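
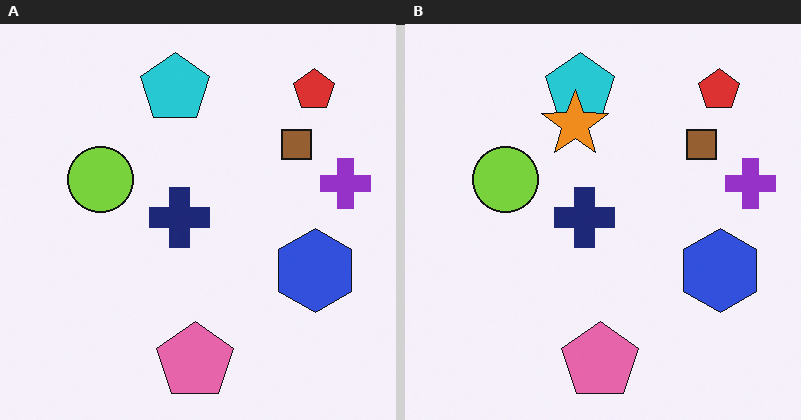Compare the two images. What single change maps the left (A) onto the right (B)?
The transformation is: overlaid with an additional orange star.

An orange star appears in the right (B) image that is absent from the left (A).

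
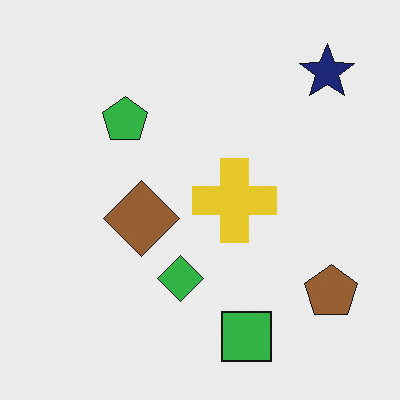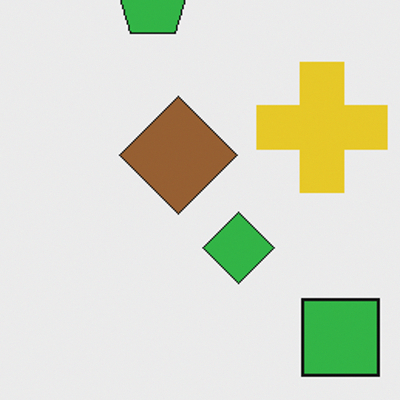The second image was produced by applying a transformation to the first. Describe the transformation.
The transformation is: cropped to a modestly smaller region and rescaled.

The visible shapes are larger and the field of view is narrower; shapes near the original edges may be partly or wholly outside the frame — a crop-and-rescale.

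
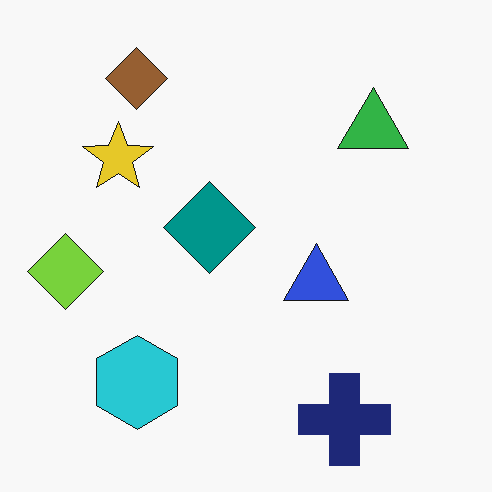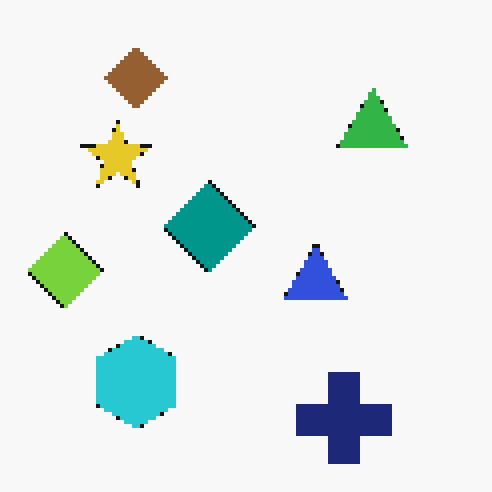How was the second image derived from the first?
The second image is the first lightly pixelated (a mild mosaic effect).

Shapes are reduced to large square blocks; fine edges and outlines are lost — a downscale-then-upscale (mosaic) effect.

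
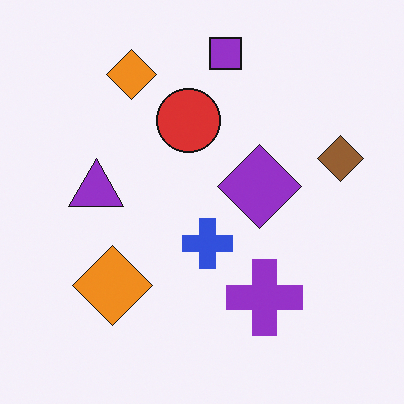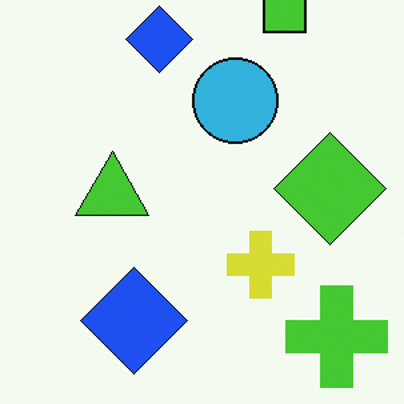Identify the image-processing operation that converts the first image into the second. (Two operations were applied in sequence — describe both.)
The transformation is: cropped to a modestly smaller region and rescaled, then hue-shifted by a large amount.

The visible shapes are larger and the field of view is narrower; shapes near the original edges may be partly or wholly outside the frame — a crop-and-rescale. Every shape's color has rotated by the same amount around the hue wheel — a uniform hue shift.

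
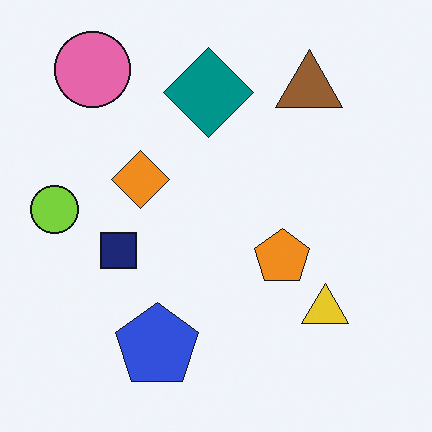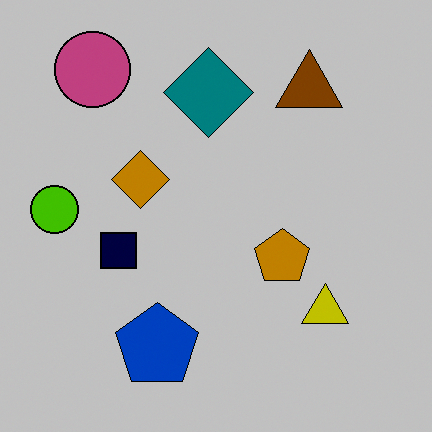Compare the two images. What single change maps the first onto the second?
The image was heavily posterized to just a handful of flat colors.

Each flat color has snapped to a coarser quantized level — most visibly, the near-white background has dropped to a flat grey.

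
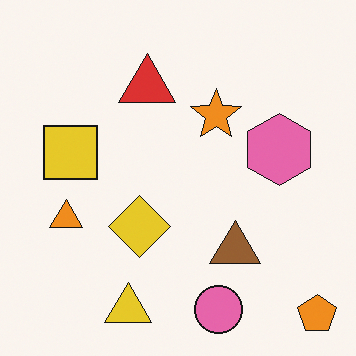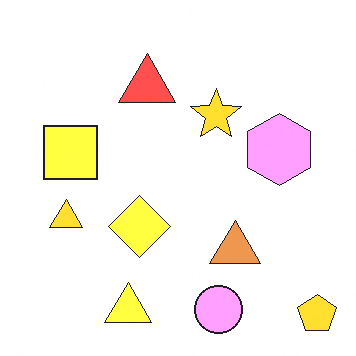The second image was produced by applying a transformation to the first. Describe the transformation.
The second image is the first noticeably brightened.

Every pixel — background and shapes alike — is uniformly brightened.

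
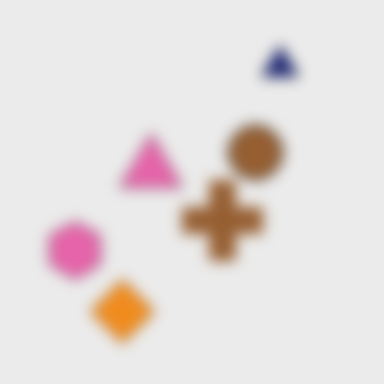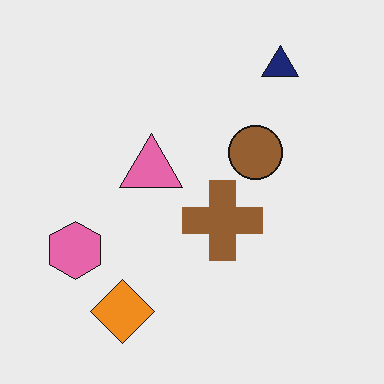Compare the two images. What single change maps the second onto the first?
The transformation is: heavily blurred.

Shape edges and outlines are uniformly softened across the whole image.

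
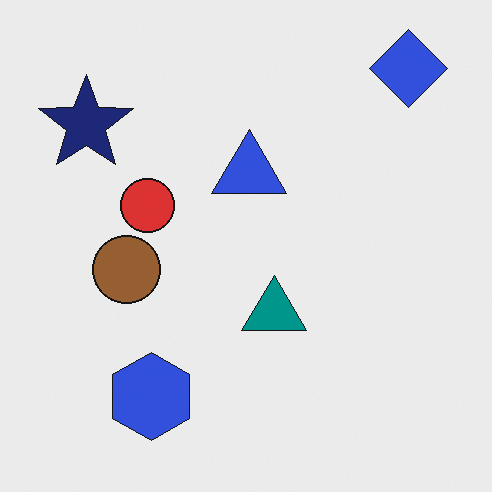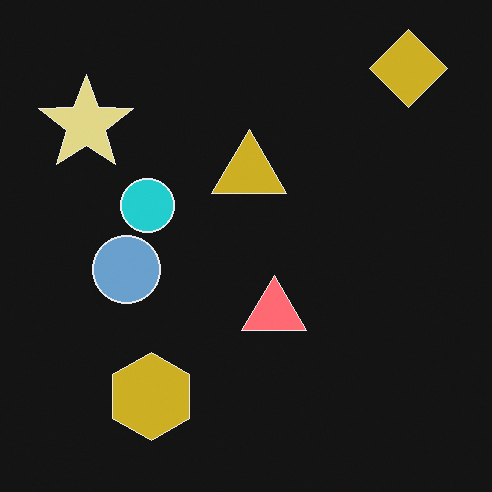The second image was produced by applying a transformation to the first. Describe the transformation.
Color-inverted (negative).

The light background has become dark and every shape's color is its complement — a photographic negative.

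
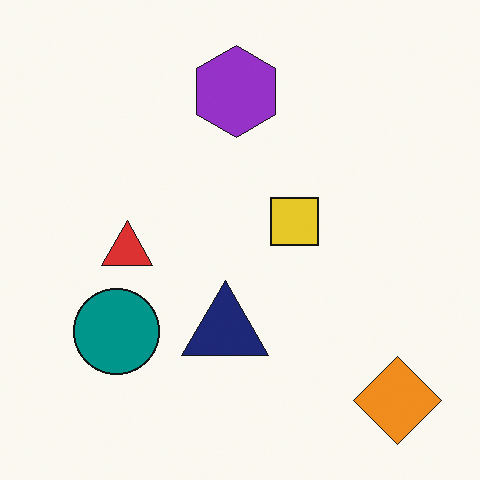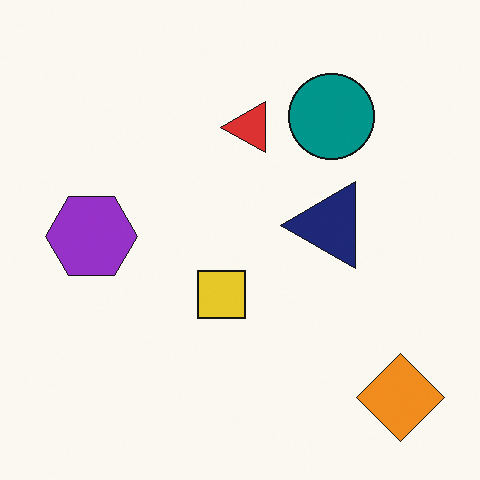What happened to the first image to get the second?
This is the original image transposed (reflected across the top-left ↔ bottom-right diagonal).

Shapes have swapped their row and column positions — what was in the top-right is now in the bottom-left — a diagonal reflection.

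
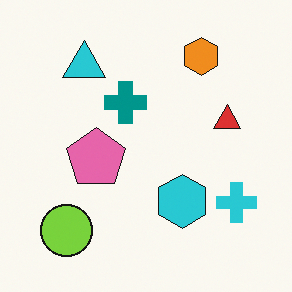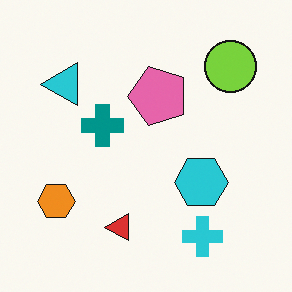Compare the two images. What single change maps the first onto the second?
The image was transposed (reflected across the top-left ↔ bottom-right diagonal).

Shapes have swapped their row and column positions — what was in the top-right is now in the bottom-left — a diagonal reflection.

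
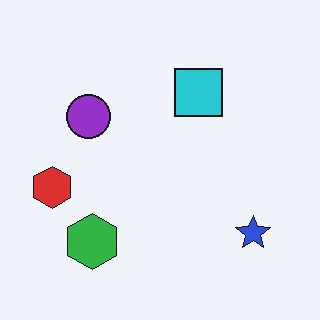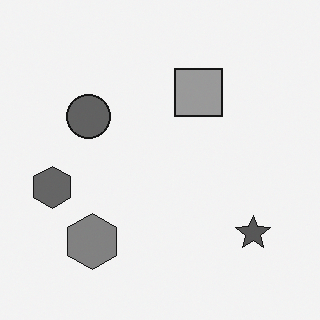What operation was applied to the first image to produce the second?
The image was converted to grayscale.

All color is removed — every shape is now a shade of grey.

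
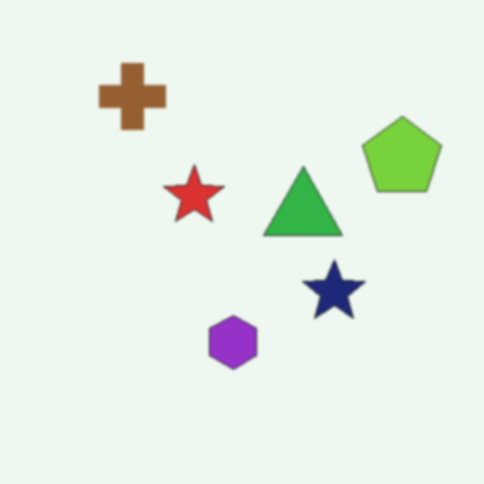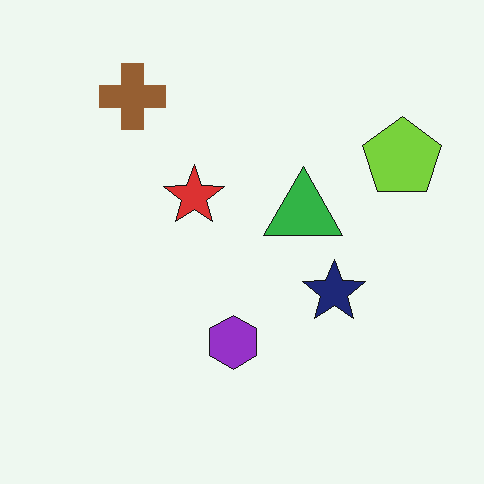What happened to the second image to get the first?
This is the original image slightly softened.

Shape edges and outlines are uniformly softened across the whole image.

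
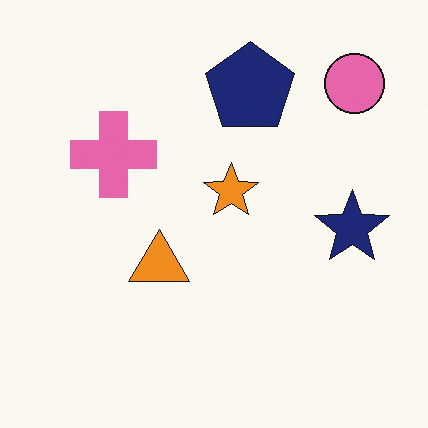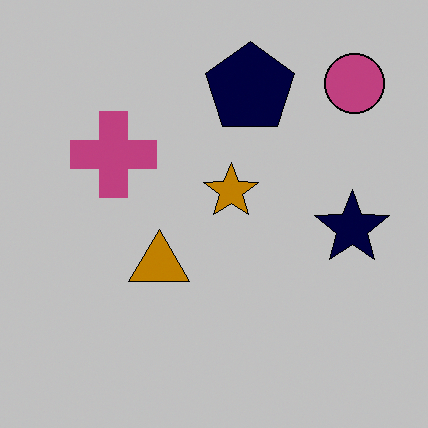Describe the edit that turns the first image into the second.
It was aggressively posterized.

Each flat color has snapped to a coarser quantized level — most visibly, the near-white background has dropped to a flat grey.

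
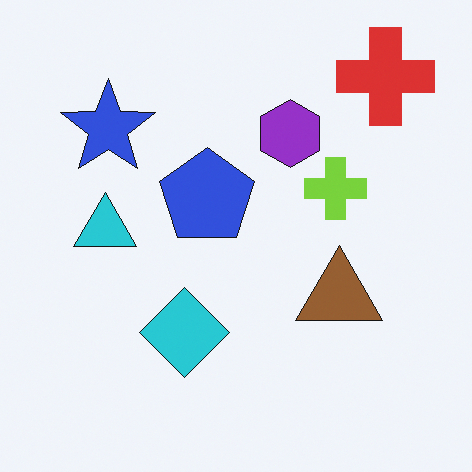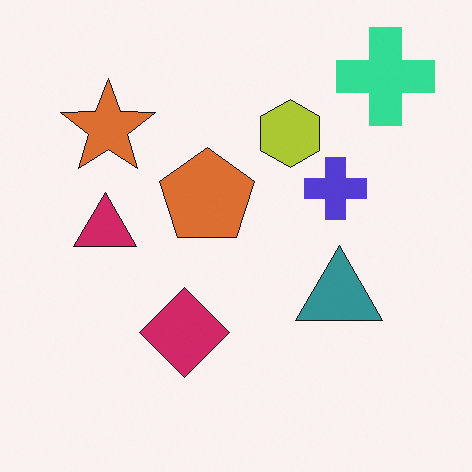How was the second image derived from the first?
The second image is the first hue-shifted through roughly a third of the color wheel.

Every shape's color has rotated by the same amount around the hue wheel — a uniform hue shift.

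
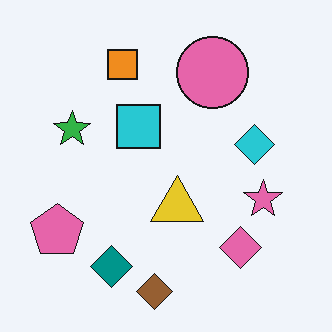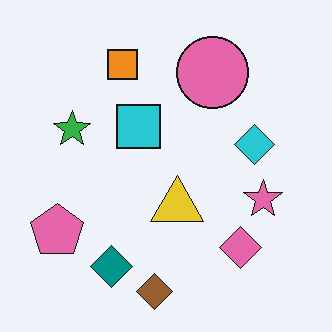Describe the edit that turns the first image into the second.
The transformation is: JPEG-compressed with visible artifacts.

Blocky 8×8 compression artifacts appear around shape edges and the flat background shows ringing — characteristic JPEG degradation.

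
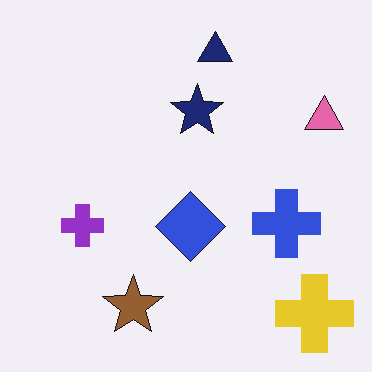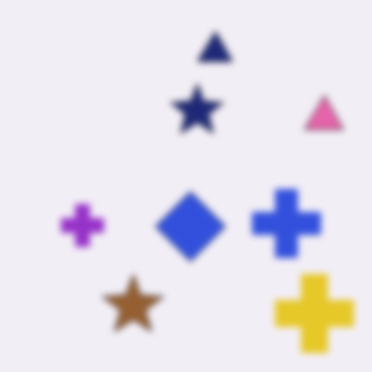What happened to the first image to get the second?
The transformation is: noticeably gaussian-blurred.

Shape edges and outlines are uniformly softened across the whole image.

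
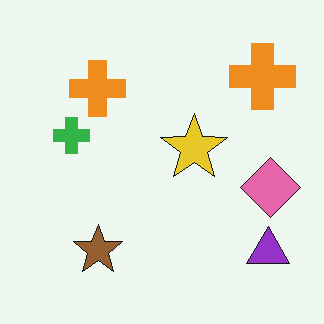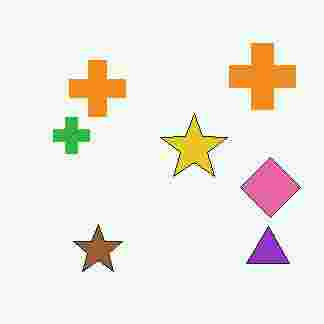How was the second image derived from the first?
It was degraded with heavy JPEG compression.

Blocky 8×8 compression artifacts appear around shape edges and the flat background shows ringing — characteristic JPEG degradation.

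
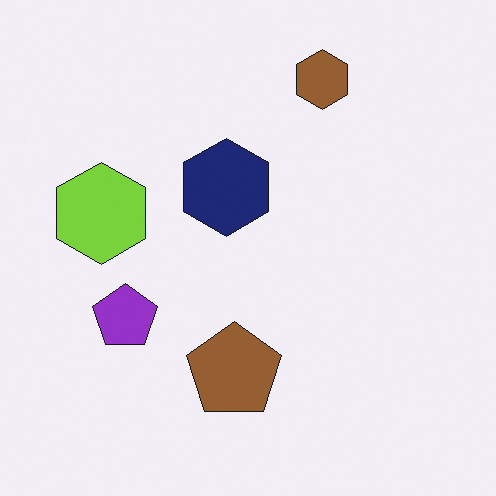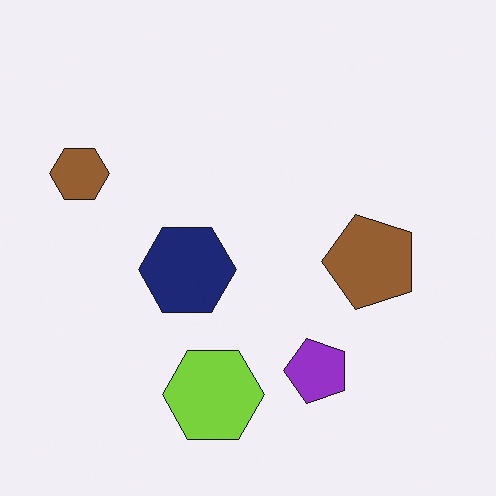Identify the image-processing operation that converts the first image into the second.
This is the original image rotated 90° counter-clockwise.

The brown hexagon sits in the top of the first image and the left of the second — consistent with a whole-image 90° counter-clockwise rotation.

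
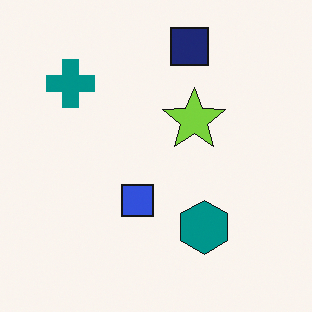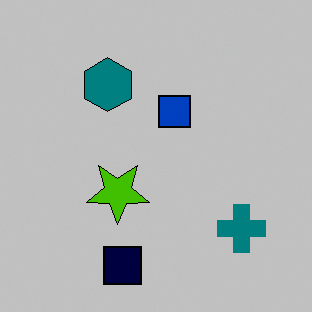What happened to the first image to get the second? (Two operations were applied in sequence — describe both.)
It was aggressively posterized, then rotated 180°.

Each flat color has snapped to a coarser quantized level — most visibly, the near-white background has dropped to a flat grey. The navy square sits in the top of the first image and the bottom of the second — consistent with a whole-image 180° rotation.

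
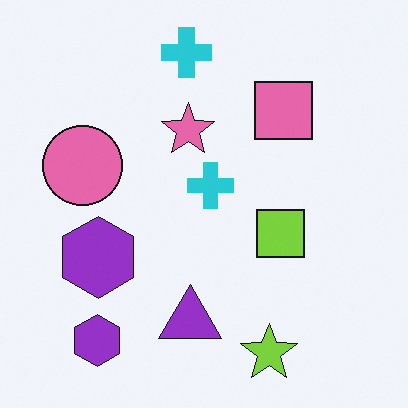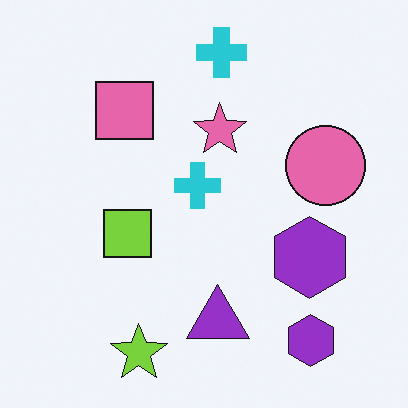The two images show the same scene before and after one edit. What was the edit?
The transformation is: flipped horizontally (left ↔ right).

The pink circle is in the left of the first image and the right of the second — shapes on opposite sides of the vertical midline have swapped in a mirror flip.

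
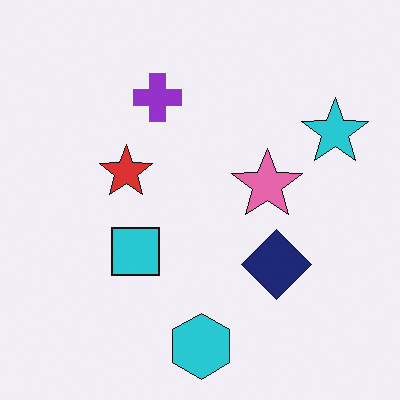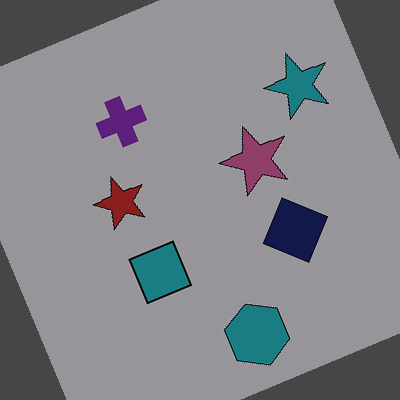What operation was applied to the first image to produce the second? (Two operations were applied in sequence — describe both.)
The image was darkened a lot, then rotated counter-clockwise by a clearly visible amount.

Every pixel — background and shapes alike — is uniformly darkened. Every shape is tilted by the same angle and the image corners show triangular fill wedges — a whole-image rotation by a non-right angle.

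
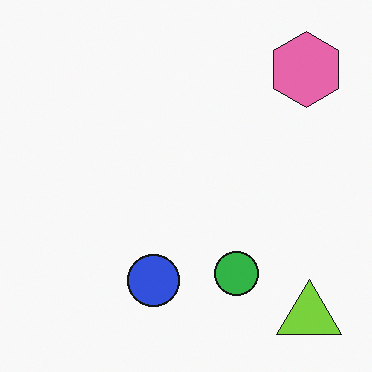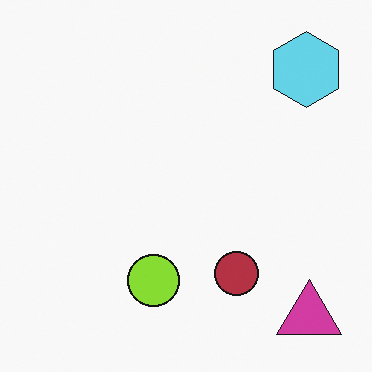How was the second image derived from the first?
It was hue-shifted by a large amount.

Every shape's color has rotated by the same amount around the hue wheel — a uniform hue shift.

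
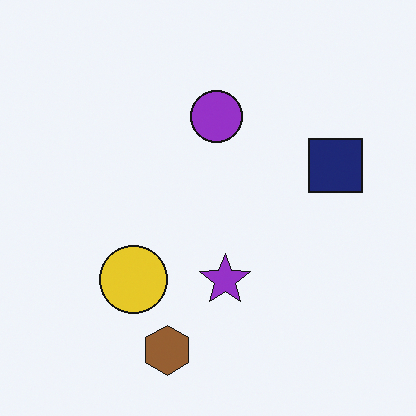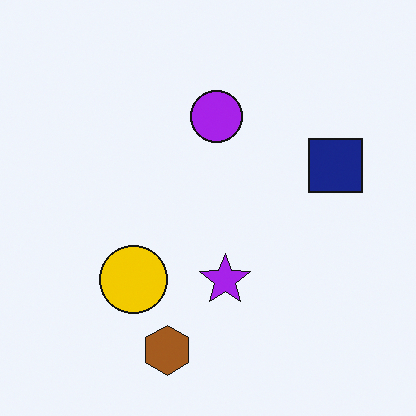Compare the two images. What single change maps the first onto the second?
The image was slightly oversaturated.

All colors are more vivid — a global saturation change.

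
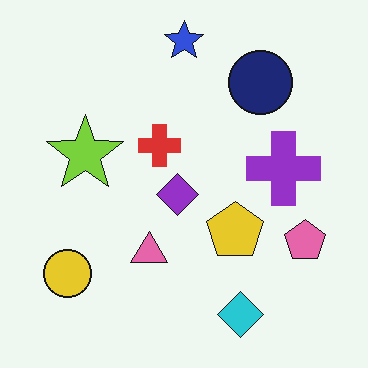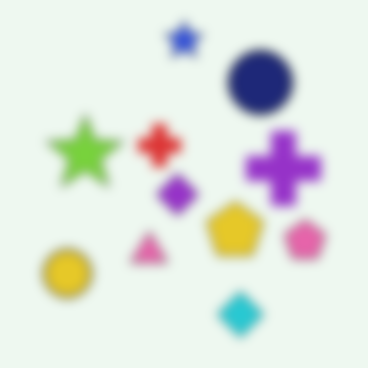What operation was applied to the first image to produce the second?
This is the original image strongly gaussian-blurred.

Shape edges and outlines are uniformly softened across the whole image.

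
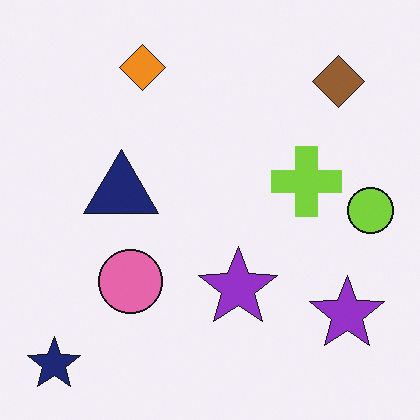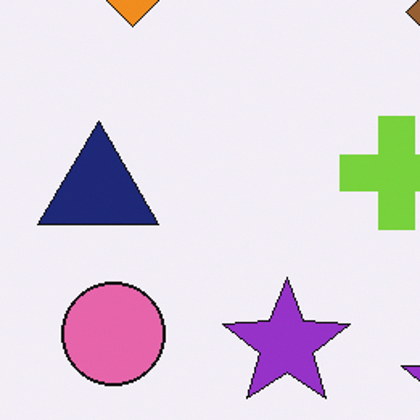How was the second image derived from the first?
It was cropped to a modestly smaller region and rescaled.

The visible shapes are larger and the field of view is narrower; shapes near the original edges may be partly or wholly outside the frame — a crop-and-rescale.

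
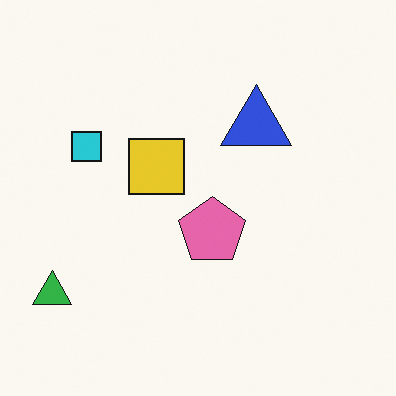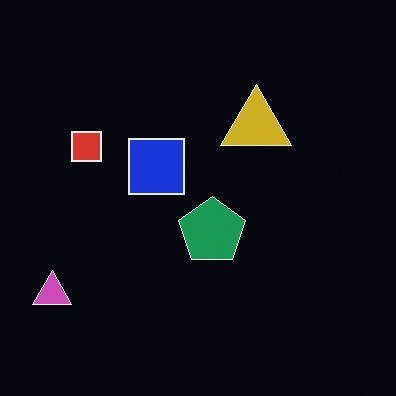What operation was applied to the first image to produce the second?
This is the original image color-inverted (negative).

The light background has become dark and every shape's color is its complement — a photographic negative.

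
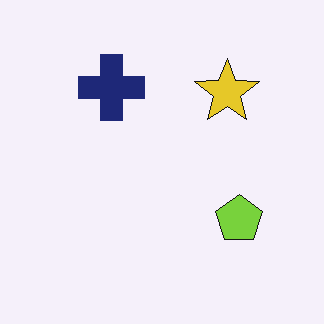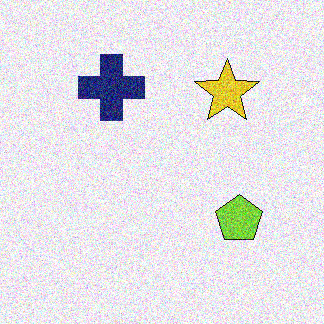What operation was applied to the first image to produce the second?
This is the original image degraded with heavy additive noise.

Random speckle covers the whole image, including the flat background.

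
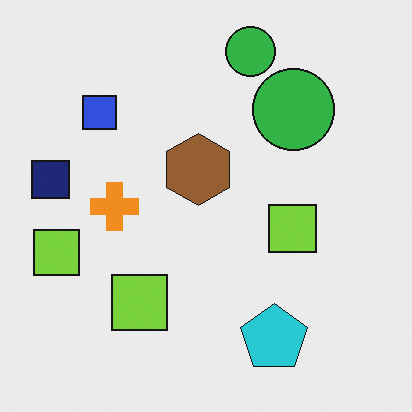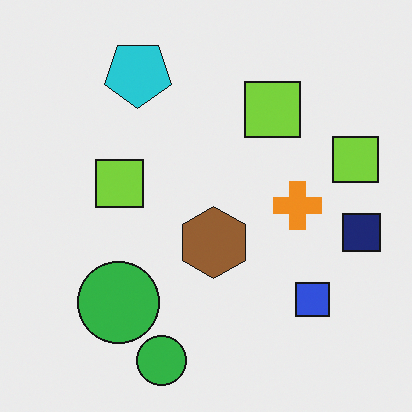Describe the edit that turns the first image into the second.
This is the original image rotated 180°.

The navy square sits in the left of the first image and the right of the second — consistent with a whole-image 180° rotation.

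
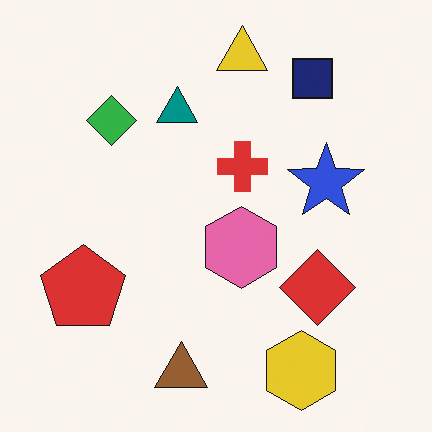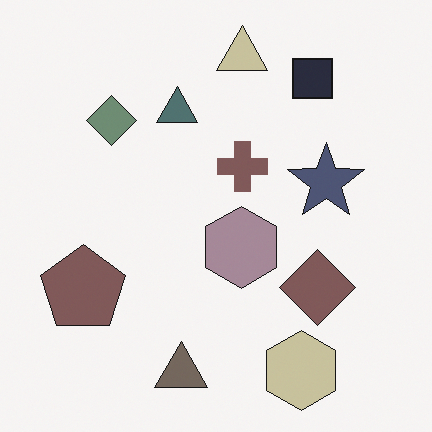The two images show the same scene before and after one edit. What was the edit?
Made much more muted (saturation change).

All colors are more muted and greyish — a global saturation change.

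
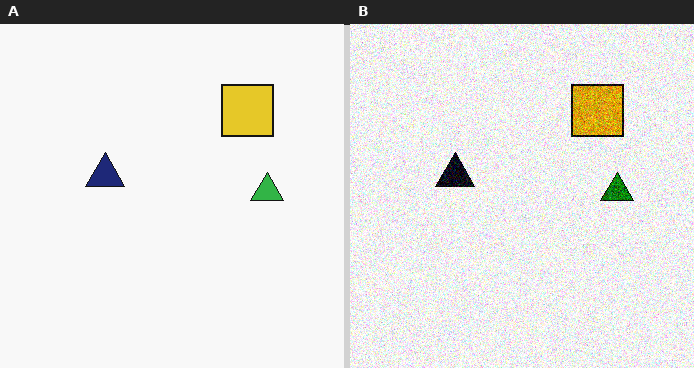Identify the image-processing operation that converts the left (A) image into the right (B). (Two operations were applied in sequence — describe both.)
The transformation is: given much higher contrast, then degraded with a thick layer of grain.

Tones are pushed away from mid-grey across the whole image — a global contrast change. Random speckle covers the whole image, including the flat background.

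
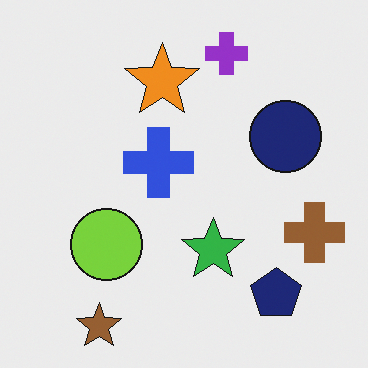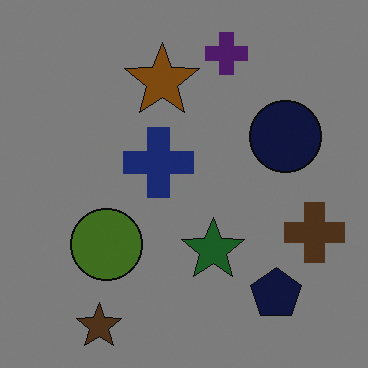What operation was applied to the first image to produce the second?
The image was noticeably darkened.

Every pixel — background and shapes alike — is uniformly darkened.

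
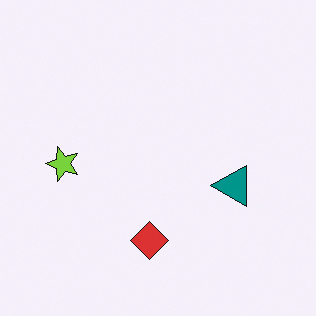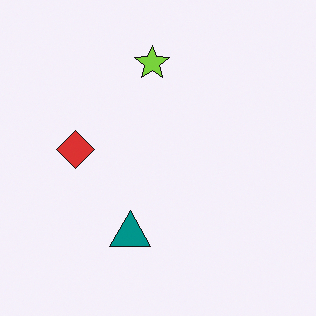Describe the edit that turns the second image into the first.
It was rotated 90° counter-clockwise.

The lime star sits in the top of the second image and the left of the first — consistent with a whole-image 90° counter-clockwise rotation.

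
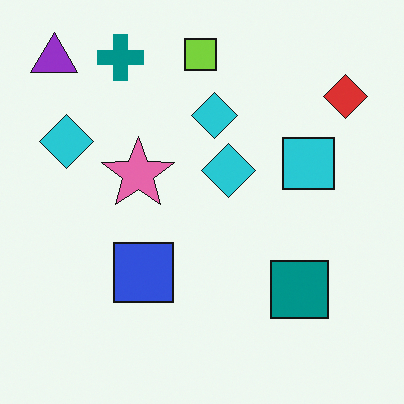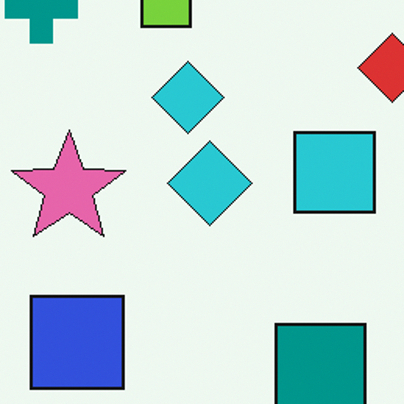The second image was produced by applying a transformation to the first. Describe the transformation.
The image was cropped to a modestly smaller region and rescaled.

The visible shapes are larger and the field of view is narrower; shapes near the original edges may be partly or wholly outside the frame — a crop-and-rescale.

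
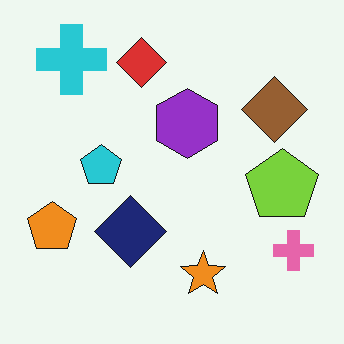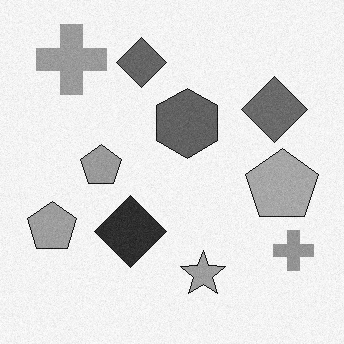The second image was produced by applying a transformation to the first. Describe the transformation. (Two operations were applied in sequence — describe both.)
It was degraded with a light layer of grain, then converted to grayscale.

Random speckle covers the whole image, including the flat background. All color is removed — every shape is now a shade of grey.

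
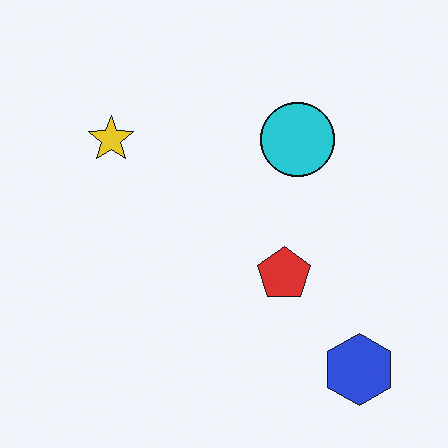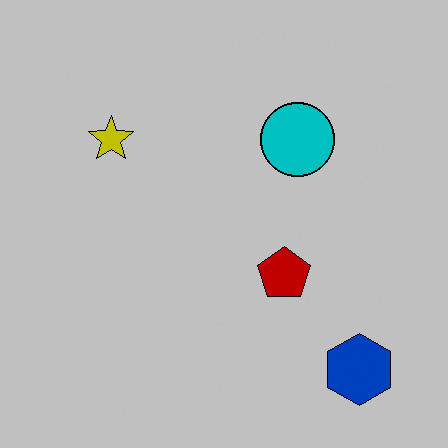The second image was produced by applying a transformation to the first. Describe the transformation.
This is the original image heavily posterized to just a handful of flat colors.

Each flat color has snapped to a coarser quantized level — most visibly, the near-white background has dropped to a flat grey.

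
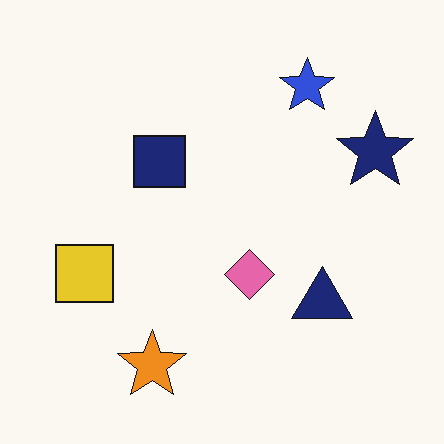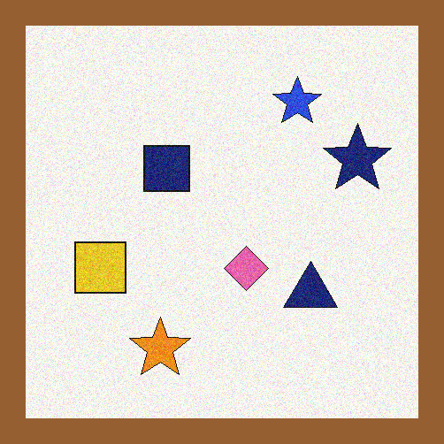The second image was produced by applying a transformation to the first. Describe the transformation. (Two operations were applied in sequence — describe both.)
It was degraded with visible gaussian noise, then framed with a brown border.

Random speckle covers the whole image, including the flat background. A solid brown frame runs around the edge of the second image, with the content slightly shrunk inside it.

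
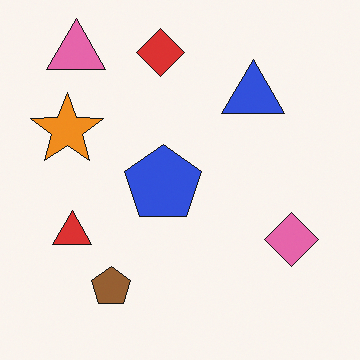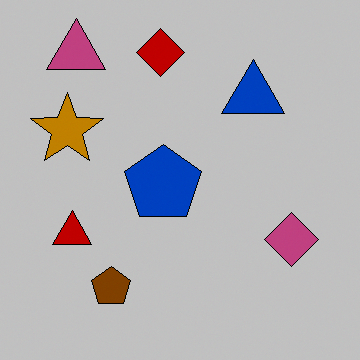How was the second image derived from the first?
It was heavily posterized to just a handful of flat colors.

Each flat color has snapped to a coarser quantized level — most visibly, the near-white background has dropped to a flat grey.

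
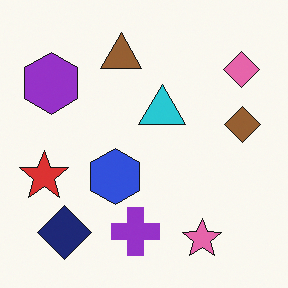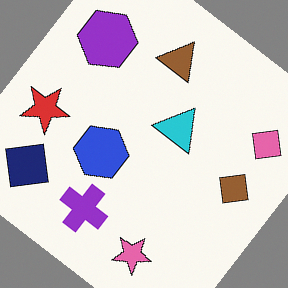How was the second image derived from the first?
It was rotated clockwise by a large amount — several tens of degrees.

Every shape is tilted by the same angle and the image corners show triangular fill wedges — a whole-image rotation by a non-right angle.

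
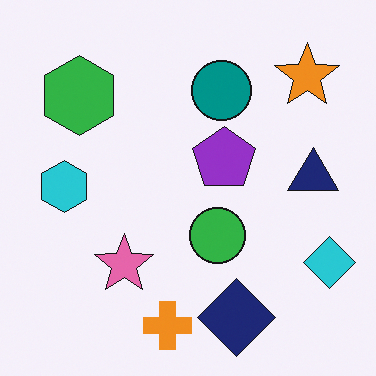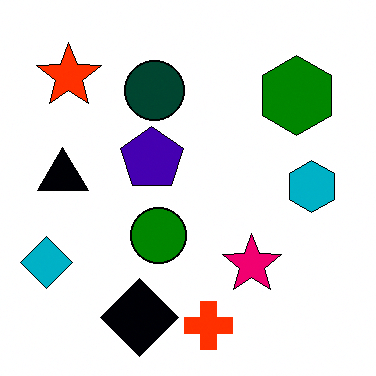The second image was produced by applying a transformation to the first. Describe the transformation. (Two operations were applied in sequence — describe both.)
The second image is the first flipped horizontally (left ↔ right), then boosted in contrast.

The cyan diamond is in the bottom-right of the first image and the bottom-left of the second — shapes on opposite sides of the vertical midline have swapped in a mirror flip. Tones are pushed away from mid-grey across the whole image — a global contrast change.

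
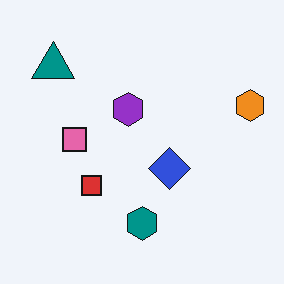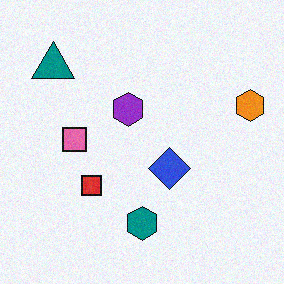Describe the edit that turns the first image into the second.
Degraded with a light layer of grain.

Random speckle covers the whole image, including the flat background.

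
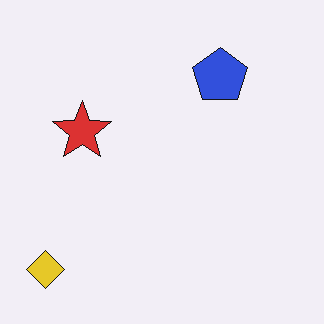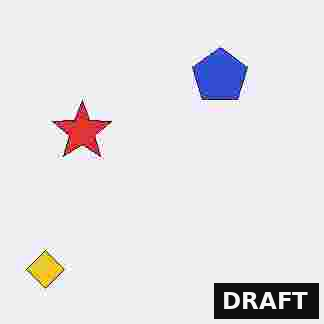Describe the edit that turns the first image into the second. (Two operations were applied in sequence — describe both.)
Heavily JPEG-compressed with obvious blocking artifacts, then watermarked with the text "DRAFT" in the lower-right corner.

Blocky 8×8 compression artifacts appear around shape edges and the flat background shows ringing — characteristic JPEG degradation. A dark label reading "DRAFT" appears in the lower-right corner.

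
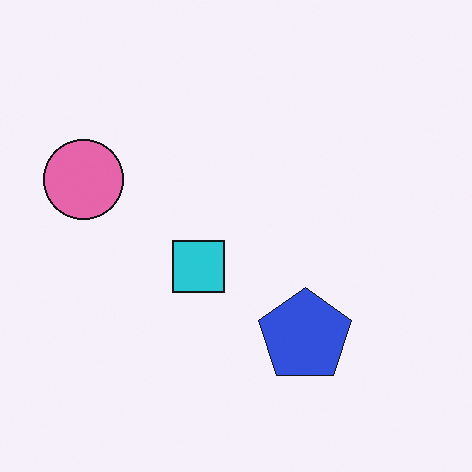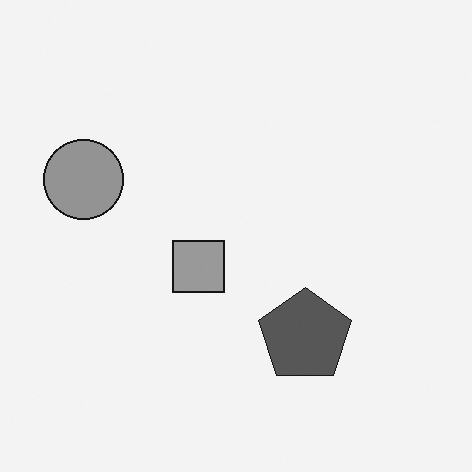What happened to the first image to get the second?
Converted to grayscale.

All color is removed — every shape is now a shade of grey.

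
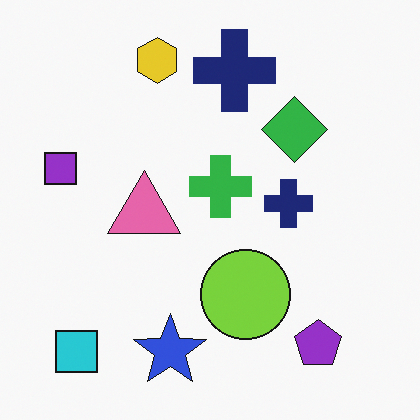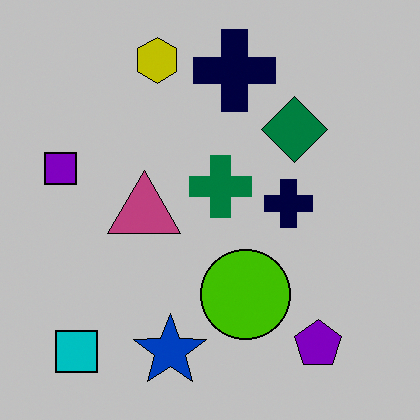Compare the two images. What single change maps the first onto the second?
The transformation is: aggressively posterized.

Each flat color has snapped to a coarser quantized level — most visibly, the near-white background has dropped to a flat grey.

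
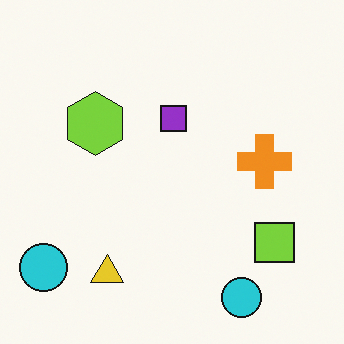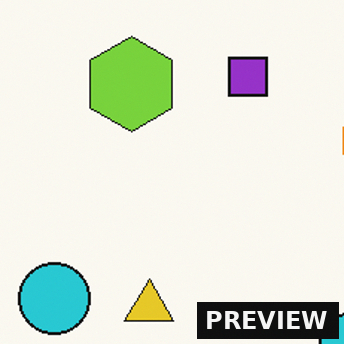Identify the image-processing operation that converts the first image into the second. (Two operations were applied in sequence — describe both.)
It was cropped slightly and scaled back up, then watermarked with the text "PREVIEW" in the lower-right corner.

The visible shapes are larger and the field of view is narrower; shapes near the original edges may be partly or wholly outside the frame — a crop-and-rescale. A dark label reading "PREVIEW" appears in the lower-right corner.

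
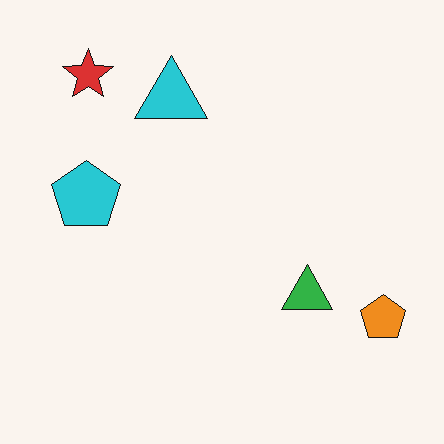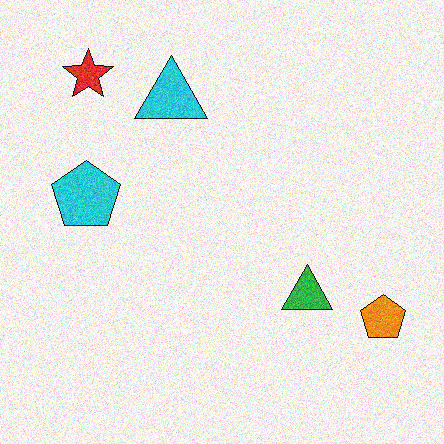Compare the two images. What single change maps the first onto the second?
The image was degraded with moderate additive noise.

Random speckle covers the whole image, including the flat background.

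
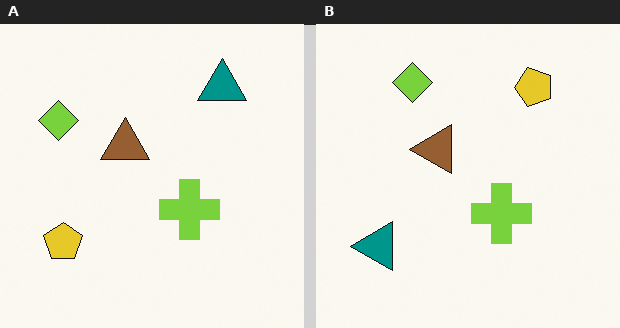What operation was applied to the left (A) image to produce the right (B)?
It was transposed (reflected across the top-left ↔ bottom-right diagonal).

Shapes have swapped their row and column positions — what was in the top-right is now in the bottom-left — a diagonal reflection.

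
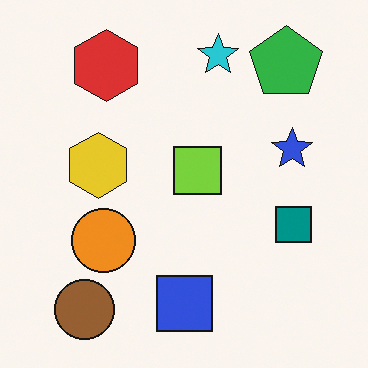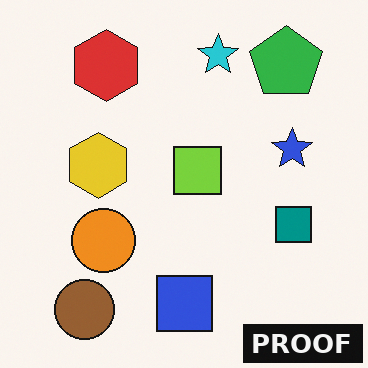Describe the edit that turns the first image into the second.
Watermarked with the text "PROOF" in the lower-right corner.

A dark label reading "PROOF" appears in the lower-right corner.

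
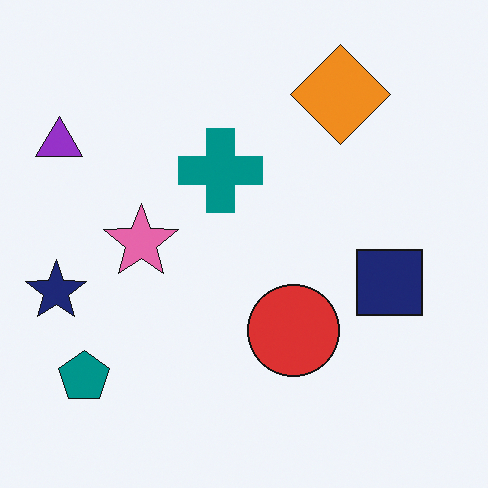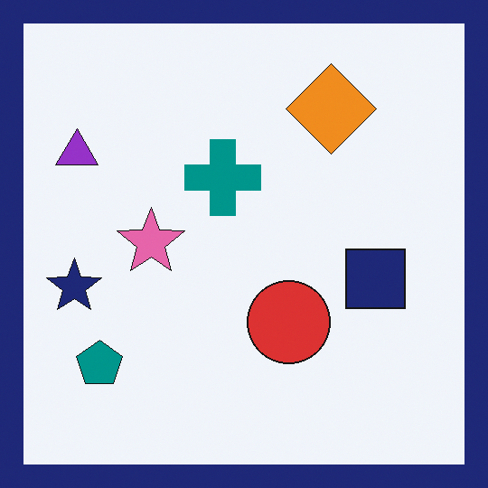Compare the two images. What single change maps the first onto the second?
This is the original image framed with a navy border.

A solid navy frame runs around the edge of the second image, with the content slightly shrunk inside it.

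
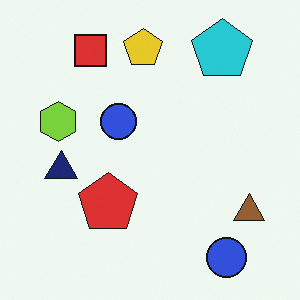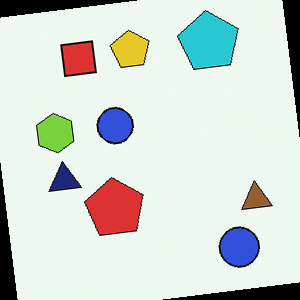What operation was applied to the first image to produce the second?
The second image is the first rotated counter-clockwise by a few degrees.

Every shape is tilted by the same angle and the image corners show triangular fill wedges — a whole-image rotation by a non-right angle.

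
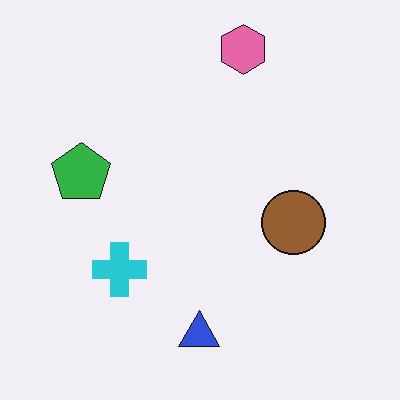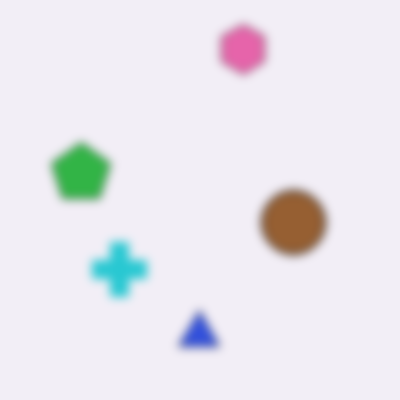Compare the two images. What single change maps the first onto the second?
The image was moderately blurred.

Shape edges and outlines are uniformly softened across the whole image.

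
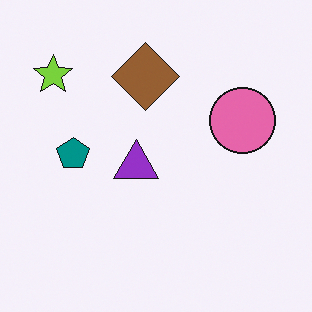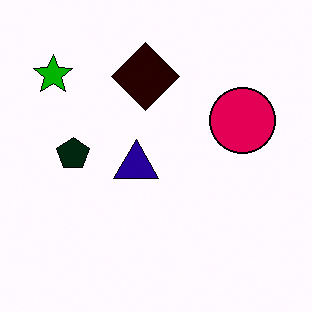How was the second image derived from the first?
This is the original image given much higher contrast.

Tones are pushed away from mid-grey across the whole image — a global contrast change.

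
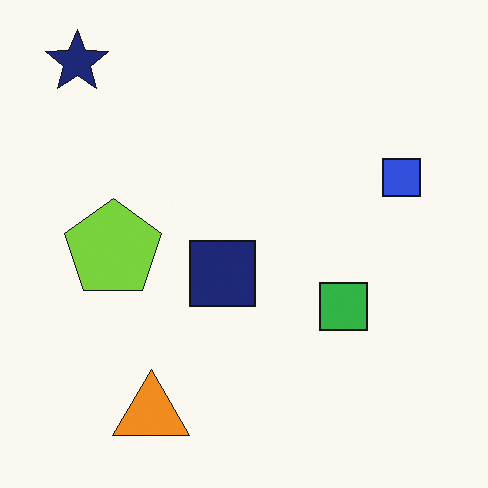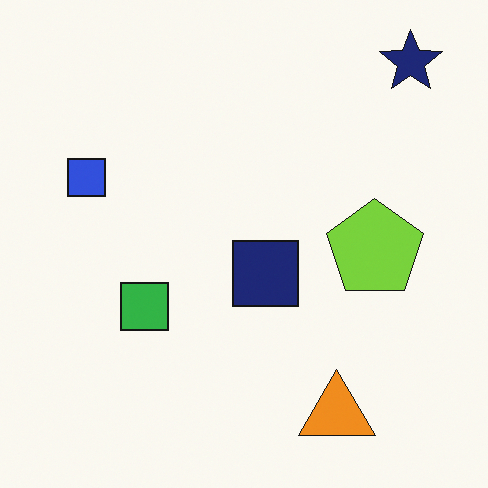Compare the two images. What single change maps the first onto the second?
It was flipped horizontally (left ↔ right).

The navy star is in the top-left of the first image and the top-right of the second — shapes on opposite sides of the vertical midline have swapped in a mirror flip.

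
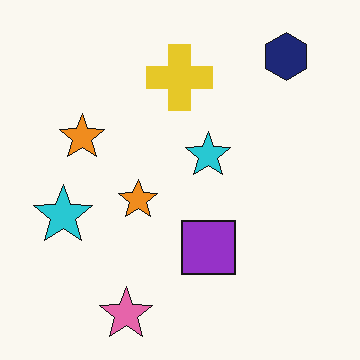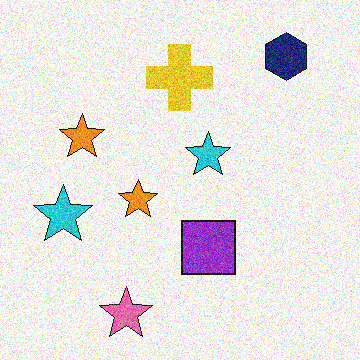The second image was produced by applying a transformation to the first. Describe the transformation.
The second image is the first degraded with moderate additive noise.

Random speckle covers the whole image, including the flat background.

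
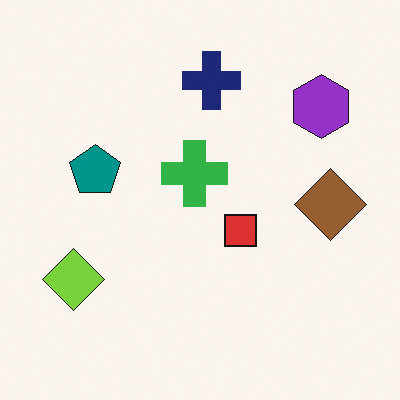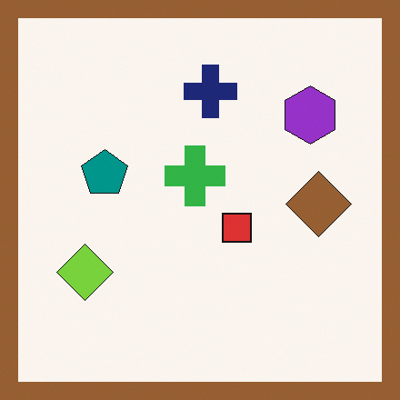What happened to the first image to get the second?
This is the original image framed with a brown border.

A solid brown frame runs around the edge of the second image, with the content slightly shrunk inside it.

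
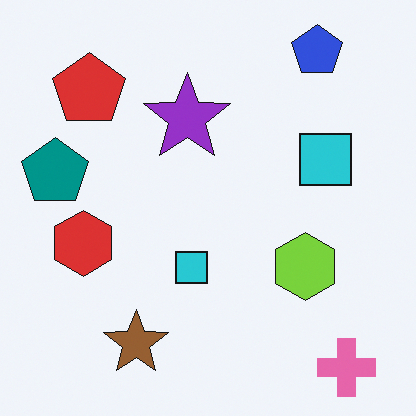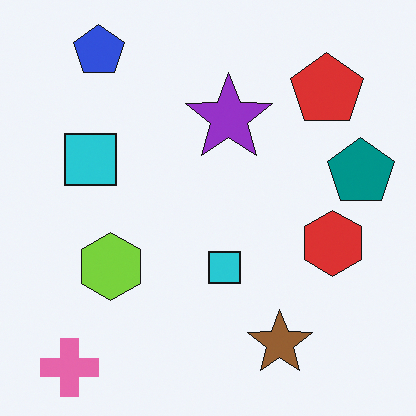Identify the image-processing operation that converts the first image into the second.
The image was flipped horizontally (left ↔ right).

The teal pentagon is in the left of the first image and the right of the second — shapes on opposite sides of the vertical midline have swapped in a mirror flip.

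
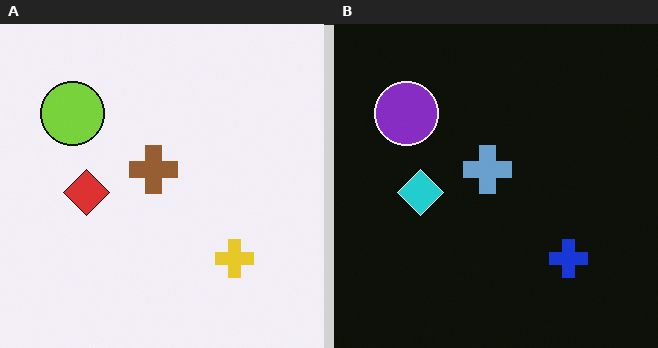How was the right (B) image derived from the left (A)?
It was color-inverted (negative).

The light background has become dark and every shape's color is its complement — a photographic negative.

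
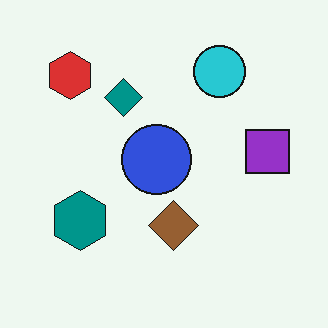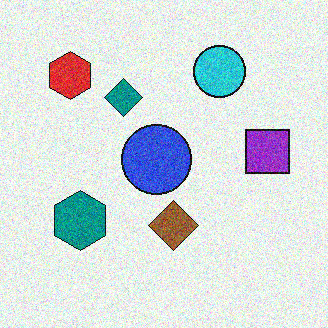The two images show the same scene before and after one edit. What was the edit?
This is the original image degraded with moderate additive noise.

Random speckle covers the whole image, including the flat background.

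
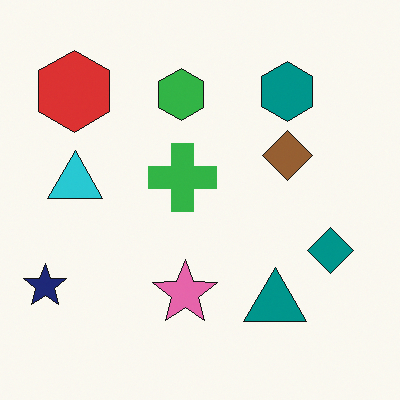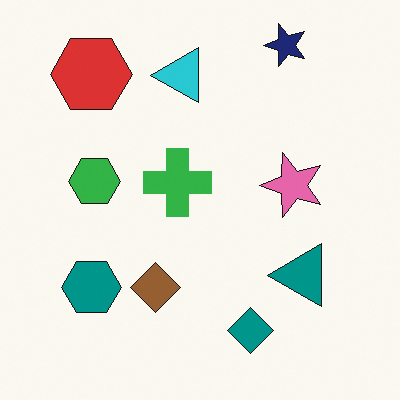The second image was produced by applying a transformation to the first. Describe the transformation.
The transformation is: transposed (reflected across the top-left ↔ bottom-right diagonal).

Shapes have swapped their row and column positions — what was in the top-right is now in the bottom-left — a diagonal reflection.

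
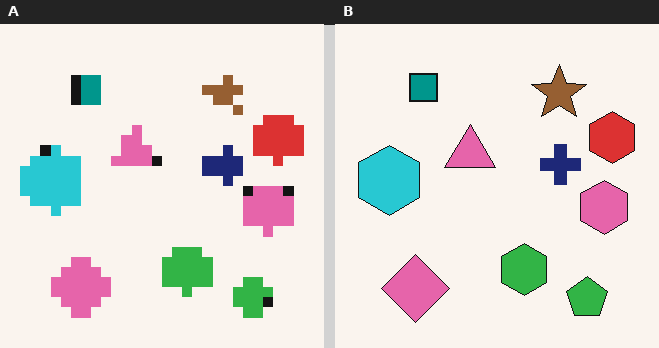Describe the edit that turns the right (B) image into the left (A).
The transformation is: coarsely pixelated.

Shapes are reduced to large square blocks; fine edges and outlines are lost — a downscale-then-upscale (mosaic) effect.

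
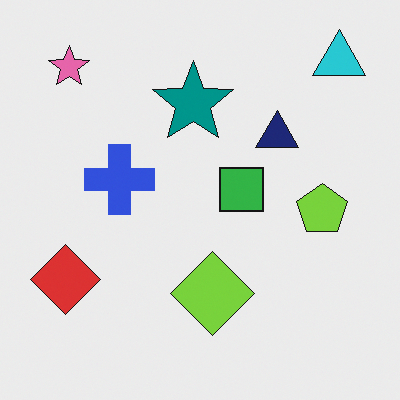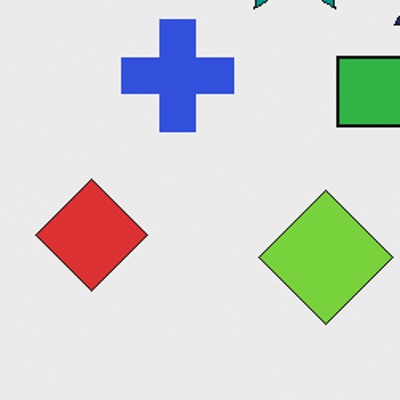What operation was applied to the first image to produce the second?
Cropped slightly and scaled back up.

The visible shapes are larger and the field of view is narrower; shapes near the original edges may be partly or wholly outside the frame — a crop-and-rescale.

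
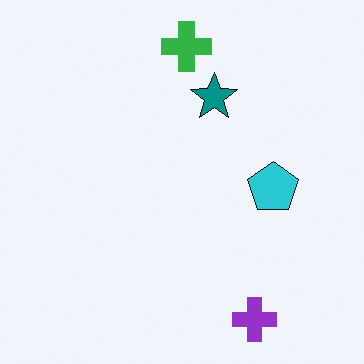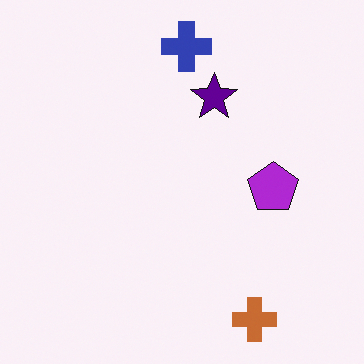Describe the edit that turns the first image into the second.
Hue-shifted through roughly a third of the color wheel.

Every shape's color has rotated by the same amount around the hue wheel — a uniform hue shift.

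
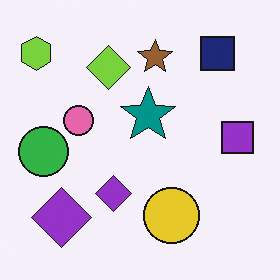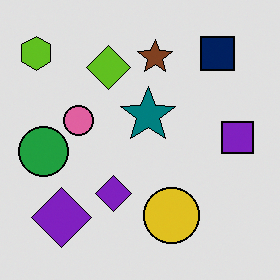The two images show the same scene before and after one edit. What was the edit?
This is the original image moderately posterized.

Each flat color has snapped to a coarser quantized level — most visibly, the near-white background has dropped to a flat grey.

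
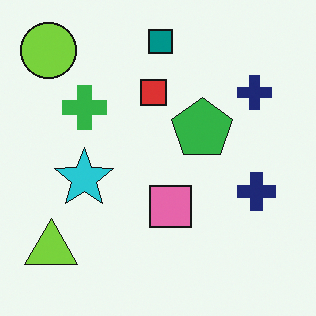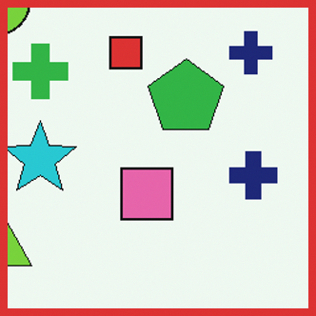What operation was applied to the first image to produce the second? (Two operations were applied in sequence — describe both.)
The image was cropped slightly and scaled back up, then framed with a red border.

The visible shapes are larger and the field of view is narrower; shapes near the original edges may be partly or wholly outside the frame — a crop-and-rescale. A solid red frame runs around the edge of the second image, with the content slightly shrunk inside it.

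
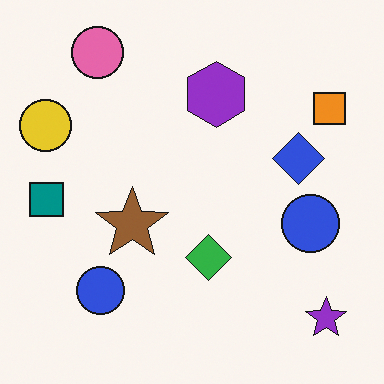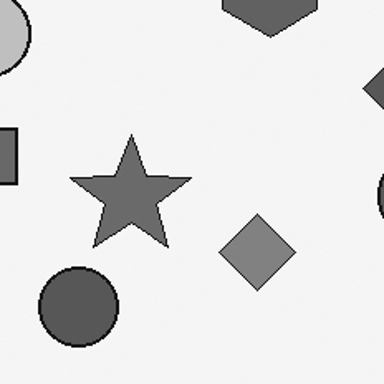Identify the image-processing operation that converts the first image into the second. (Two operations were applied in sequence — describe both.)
The transformation is: cropped to a noticeably smaller region and rescaled, then converted to grayscale.

The visible shapes are larger and the field of view is narrower; shapes near the original edges may be partly or wholly outside the frame — a crop-and-rescale. All color is removed — every shape is now a shade of grey.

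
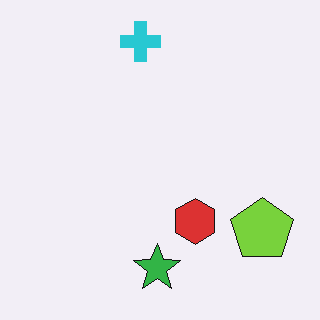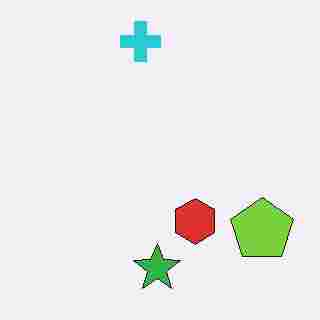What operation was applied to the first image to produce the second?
It was heavily JPEG-compressed with obvious blocking artifacts.

Blocky 8×8 compression artifacts appear around shape edges and the flat background shows ringing — characteristic JPEG degradation.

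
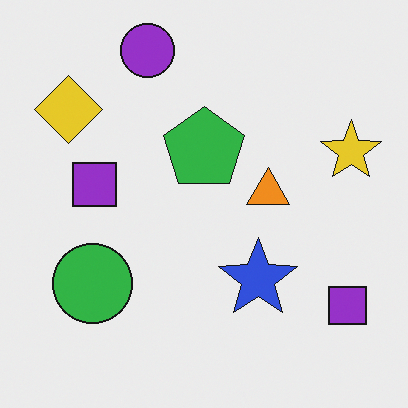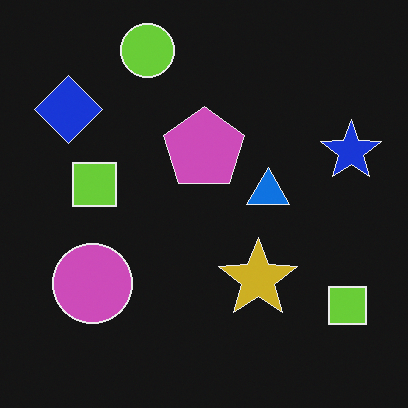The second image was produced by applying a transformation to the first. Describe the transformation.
The second image is the first color-inverted (negative).

The light background has become dark and every shape's color is its complement — a photographic negative.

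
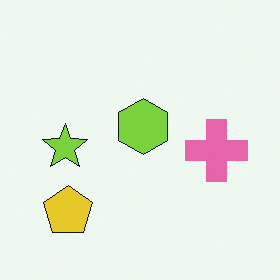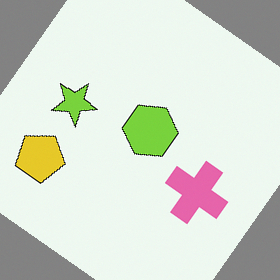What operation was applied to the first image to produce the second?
The image was rotated clockwise by a large amount — several tens of degrees.

Every shape is tilted by the same angle and the image corners show triangular fill wedges — a whole-image rotation by a non-right angle.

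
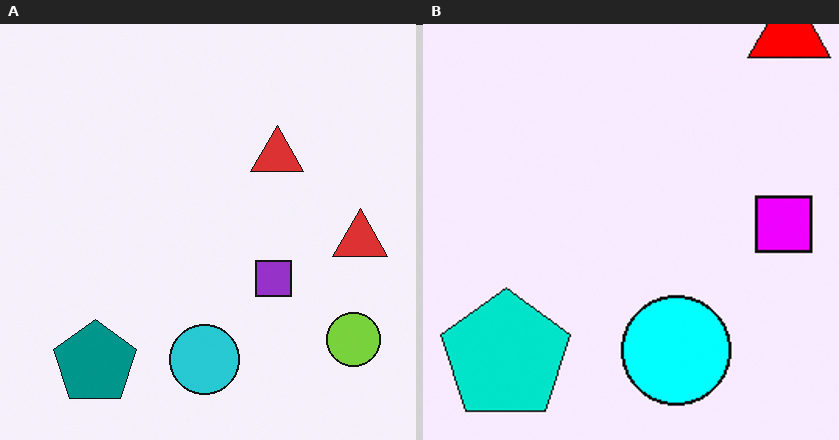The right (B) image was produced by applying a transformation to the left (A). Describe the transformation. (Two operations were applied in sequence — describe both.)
It was heavily oversaturated, then cropped to a modestly smaller region and rescaled.

All colors are more vivid — a global saturation change. The visible shapes are larger and the field of view is narrower; shapes near the original edges may be partly or wholly outside the frame — a crop-and-rescale.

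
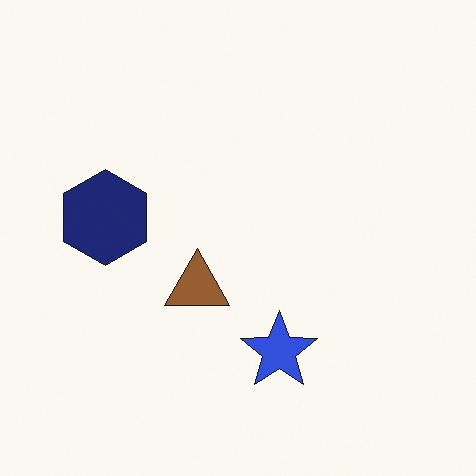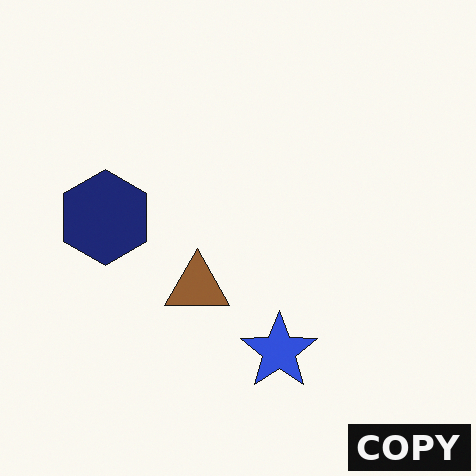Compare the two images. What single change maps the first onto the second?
The second image is the first watermarked with the text "COPY" in the lower-right corner.

A dark label reading "COPY" appears in the lower-right corner.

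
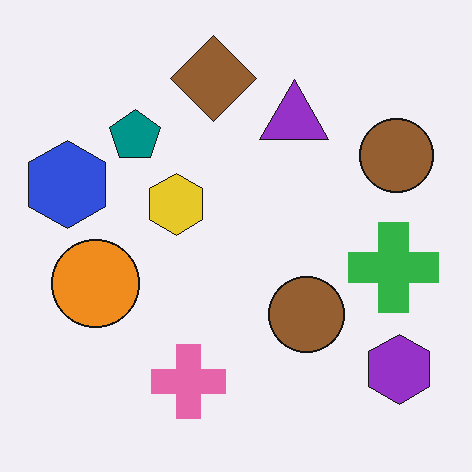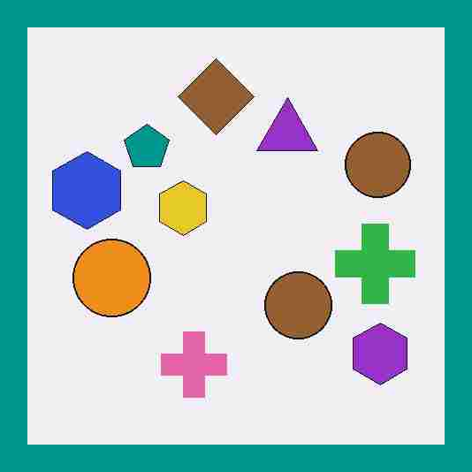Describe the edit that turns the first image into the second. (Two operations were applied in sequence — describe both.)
Heavily JPEG-compressed with obvious blocking artifacts, then framed with a teal border.

Blocky 8×8 compression artifacts appear around shape edges and the flat background shows ringing — characteristic JPEG degradation. A solid teal frame runs around the edge of the second image, with the content slightly shrunk inside it.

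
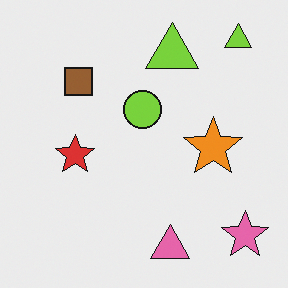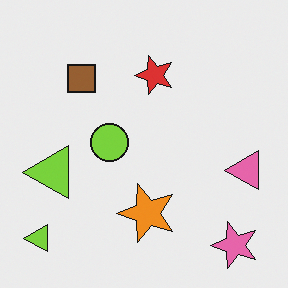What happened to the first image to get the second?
The second image is the first transposed (reflected across the top-left ↔ bottom-right diagonal).

Shapes have swapped their row and column positions — what was in the top-right is now in the bottom-left — a diagonal reflection.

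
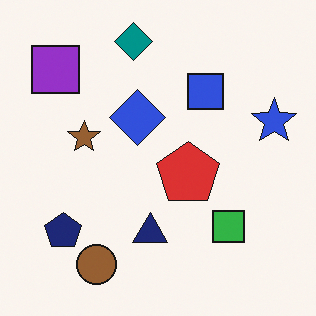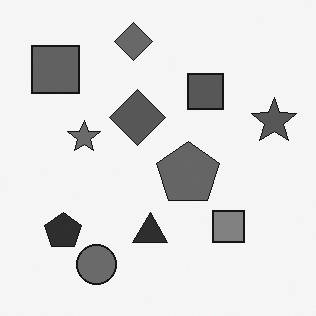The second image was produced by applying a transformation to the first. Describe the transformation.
Converted to grayscale.

All color is removed — every shape is now a shade of grey.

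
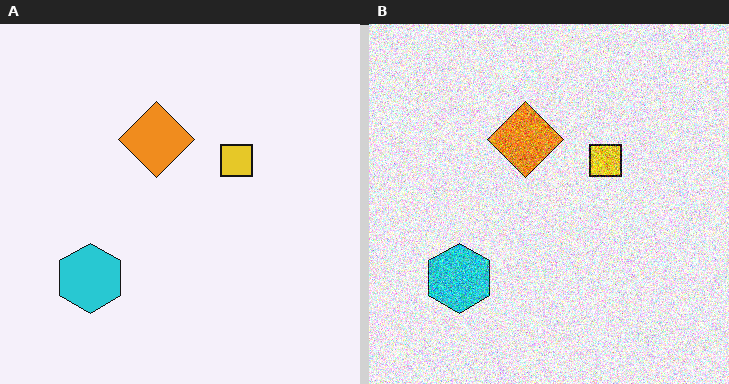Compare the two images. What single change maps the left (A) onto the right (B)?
This is the original image degraded with heavy additive noise.

Random speckle covers the whole image, including the flat background.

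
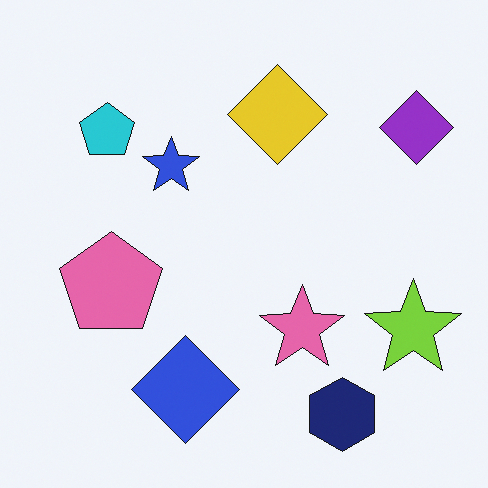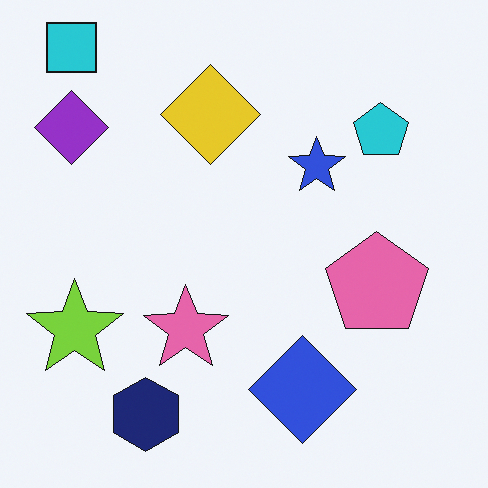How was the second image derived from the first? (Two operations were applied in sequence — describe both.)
This is the original image flipped horizontally (left ↔ right), then overlaid with an additional cyan square.

The purple diamond is in the top-right of the first image and the top-left of the second — shapes on opposite sides of the vertical midline have swapped in a mirror flip. A cyan square appears in the second image that is absent from the first.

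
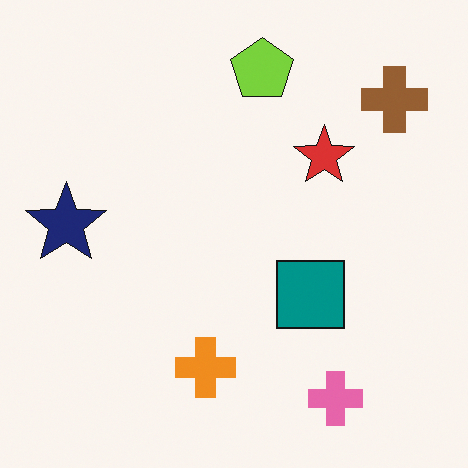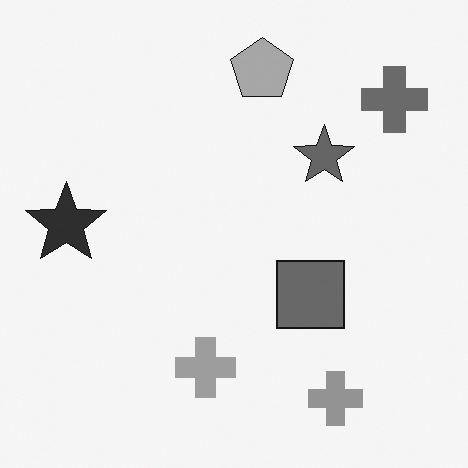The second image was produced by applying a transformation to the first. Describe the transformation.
This is the original image converted to grayscale.

All color is removed — every shape is now a shade of grey.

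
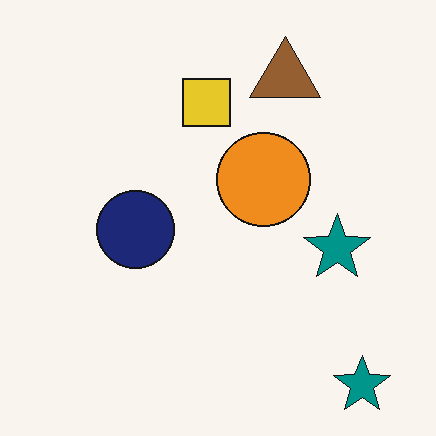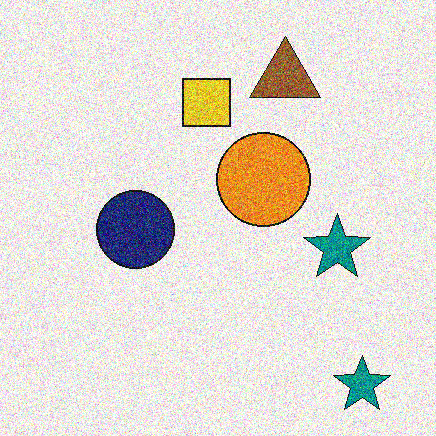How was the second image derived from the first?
The transformation is: degraded with heavy additive noise.

Random speckle covers the whole image, including the flat background.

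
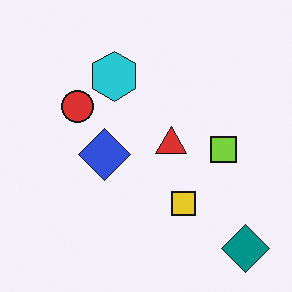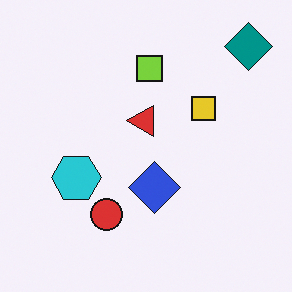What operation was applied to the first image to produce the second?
This is the original image rotated 90° counter-clockwise.

The teal diamond sits in the bottom-right of the first image and the top-right of the second — consistent with a whole-image 90° counter-clockwise rotation.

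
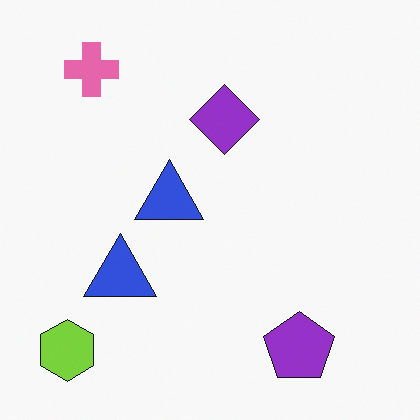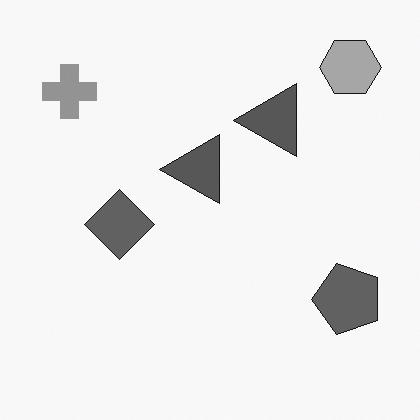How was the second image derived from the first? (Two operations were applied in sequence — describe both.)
The image was transposed (reflected across the top-left ↔ bottom-right diagonal), then converted to grayscale.

Shapes have swapped their row and column positions — what was in the top-right is now in the bottom-left — a diagonal reflection. All color is removed — every shape is now a shade of grey.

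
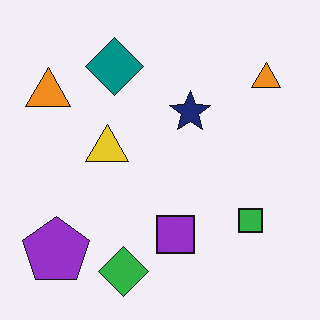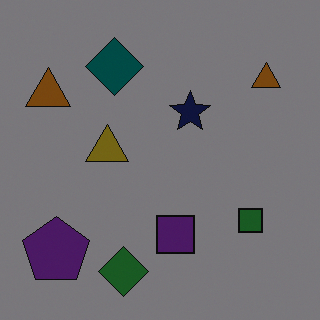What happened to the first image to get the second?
It was substantially darkened.

Every pixel — background and shapes alike — is uniformly darkened.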